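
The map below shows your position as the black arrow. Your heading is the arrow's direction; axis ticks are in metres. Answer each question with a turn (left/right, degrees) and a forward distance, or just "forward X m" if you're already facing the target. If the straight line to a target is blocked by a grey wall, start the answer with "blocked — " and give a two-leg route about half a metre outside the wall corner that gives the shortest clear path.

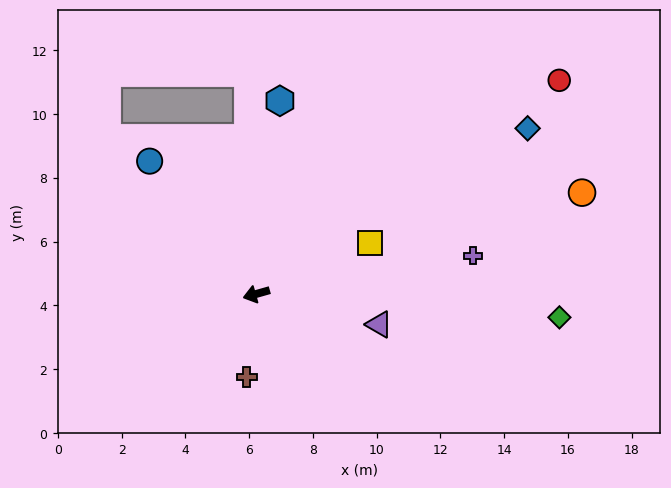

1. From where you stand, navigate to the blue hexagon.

turn right 113°, forward 6.1 m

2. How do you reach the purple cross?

turn left 174°, forward 6.9 m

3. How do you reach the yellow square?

turn right 172°, forward 3.9 m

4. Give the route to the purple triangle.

turn left 150°, forward 4.0 m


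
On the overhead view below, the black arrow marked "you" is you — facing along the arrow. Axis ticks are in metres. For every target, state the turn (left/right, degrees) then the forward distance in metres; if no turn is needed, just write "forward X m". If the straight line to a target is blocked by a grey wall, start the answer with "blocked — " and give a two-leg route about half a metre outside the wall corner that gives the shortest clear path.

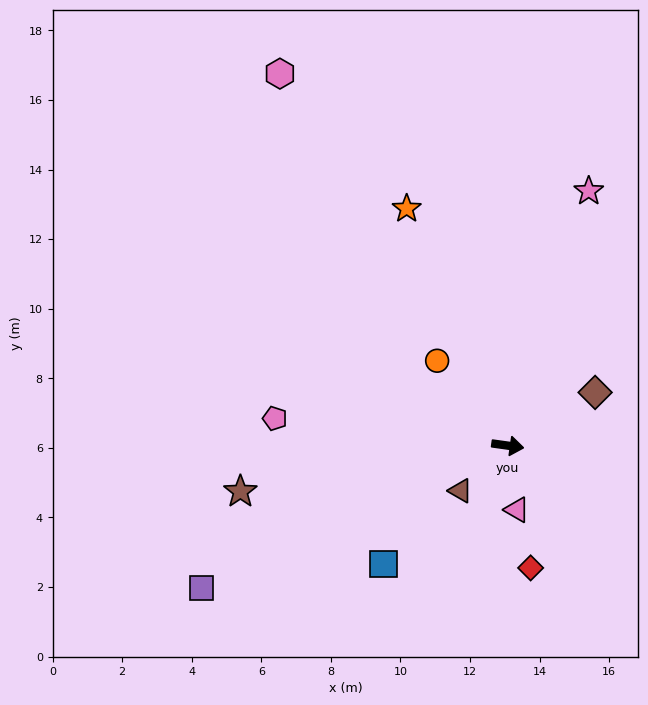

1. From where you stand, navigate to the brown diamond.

turn left 39°, forward 2.9 m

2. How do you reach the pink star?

turn left 80°, forward 7.7 m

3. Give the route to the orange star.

turn left 121°, forward 7.4 m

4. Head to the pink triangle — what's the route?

turn right 74°, forward 1.9 m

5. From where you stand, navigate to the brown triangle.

turn right 128°, forward 1.9 m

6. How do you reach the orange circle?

turn left 138°, forward 3.2 m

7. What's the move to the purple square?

turn right 147°, forward 9.7 m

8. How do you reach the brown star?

turn right 162°, forward 7.8 m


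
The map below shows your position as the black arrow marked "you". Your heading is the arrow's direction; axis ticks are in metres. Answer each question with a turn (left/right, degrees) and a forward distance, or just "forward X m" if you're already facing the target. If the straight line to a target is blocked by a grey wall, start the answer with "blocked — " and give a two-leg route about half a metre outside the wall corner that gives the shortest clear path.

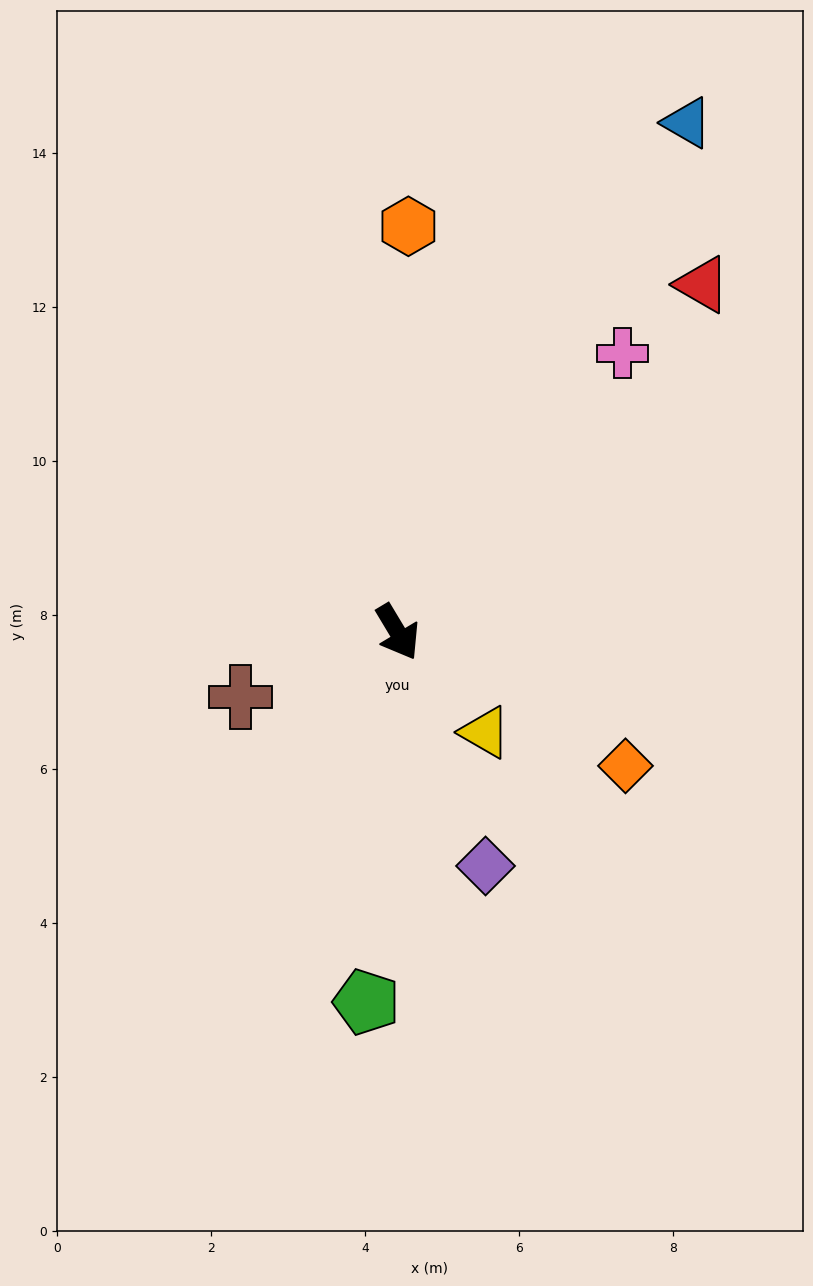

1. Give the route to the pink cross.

turn left 110°, forward 4.7 m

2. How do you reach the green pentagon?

turn right 36°, forward 4.8 m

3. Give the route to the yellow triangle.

turn left 10°, forward 1.7 m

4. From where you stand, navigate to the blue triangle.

turn left 119°, forward 7.6 m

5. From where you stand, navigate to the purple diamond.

turn right 10°, forward 3.2 m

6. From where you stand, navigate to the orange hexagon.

turn left 148°, forward 5.3 m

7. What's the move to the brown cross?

turn right 99°, forward 2.2 m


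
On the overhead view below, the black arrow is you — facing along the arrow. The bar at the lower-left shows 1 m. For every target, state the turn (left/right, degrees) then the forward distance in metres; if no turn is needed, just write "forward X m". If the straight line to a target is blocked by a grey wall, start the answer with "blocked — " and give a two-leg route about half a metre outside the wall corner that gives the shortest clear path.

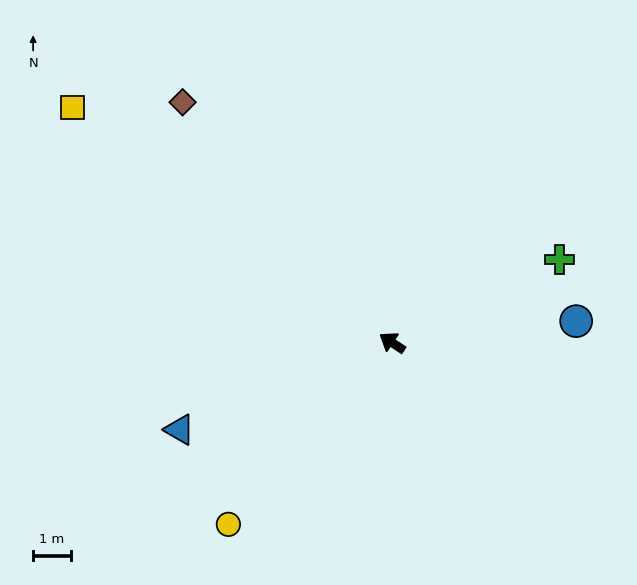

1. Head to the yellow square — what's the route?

turn right 3°, forward 10.5 m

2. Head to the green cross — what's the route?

turn right 120°, forward 4.9 m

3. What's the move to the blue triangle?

turn left 56°, forward 6.1 m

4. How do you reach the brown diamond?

turn right 15°, forward 8.4 m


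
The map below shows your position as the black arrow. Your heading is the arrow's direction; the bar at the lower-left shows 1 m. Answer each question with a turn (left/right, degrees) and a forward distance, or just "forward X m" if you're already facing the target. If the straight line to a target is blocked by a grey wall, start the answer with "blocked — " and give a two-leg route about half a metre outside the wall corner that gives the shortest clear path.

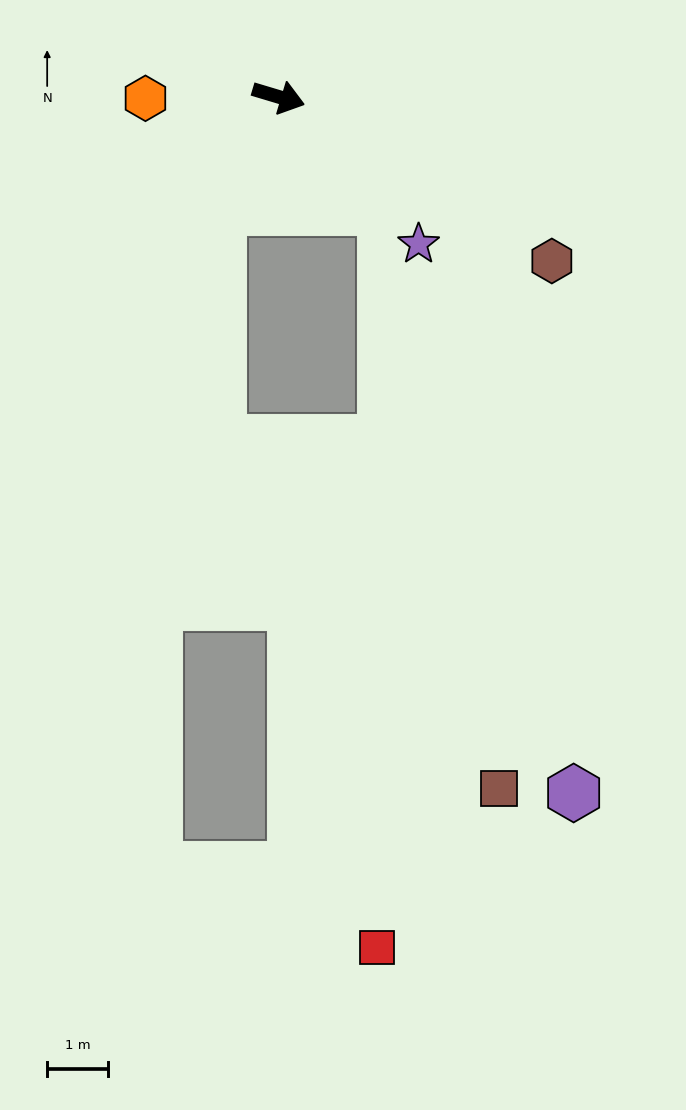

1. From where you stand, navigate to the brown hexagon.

turn right 14°, forward 5.2 m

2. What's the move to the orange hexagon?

turn right 163°, forward 2.2 m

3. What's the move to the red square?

blocked — turn right 30°, forward 2.5 m, then turn right 44°, forward 12.1 m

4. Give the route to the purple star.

turn right 30°, forward 3.3 m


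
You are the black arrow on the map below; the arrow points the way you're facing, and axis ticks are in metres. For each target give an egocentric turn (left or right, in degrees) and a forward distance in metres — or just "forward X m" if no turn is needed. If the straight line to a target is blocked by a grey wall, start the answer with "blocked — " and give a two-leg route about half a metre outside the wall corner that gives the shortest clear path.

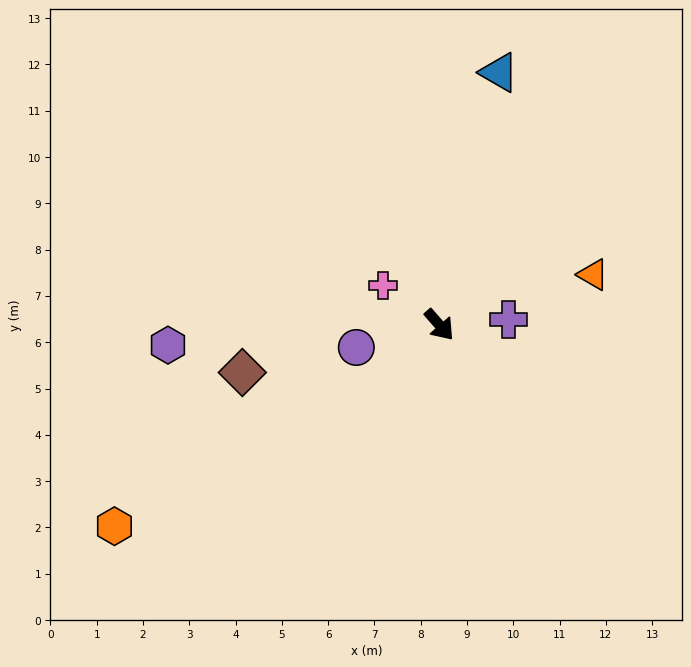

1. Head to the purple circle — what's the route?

turn right 116°, forward 1.9 m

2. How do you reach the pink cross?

turn right 166°, forward 1.5 m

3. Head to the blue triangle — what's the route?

turn left 126°, forward 5.6 m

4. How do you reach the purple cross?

turn left 53°, forward 1.5 m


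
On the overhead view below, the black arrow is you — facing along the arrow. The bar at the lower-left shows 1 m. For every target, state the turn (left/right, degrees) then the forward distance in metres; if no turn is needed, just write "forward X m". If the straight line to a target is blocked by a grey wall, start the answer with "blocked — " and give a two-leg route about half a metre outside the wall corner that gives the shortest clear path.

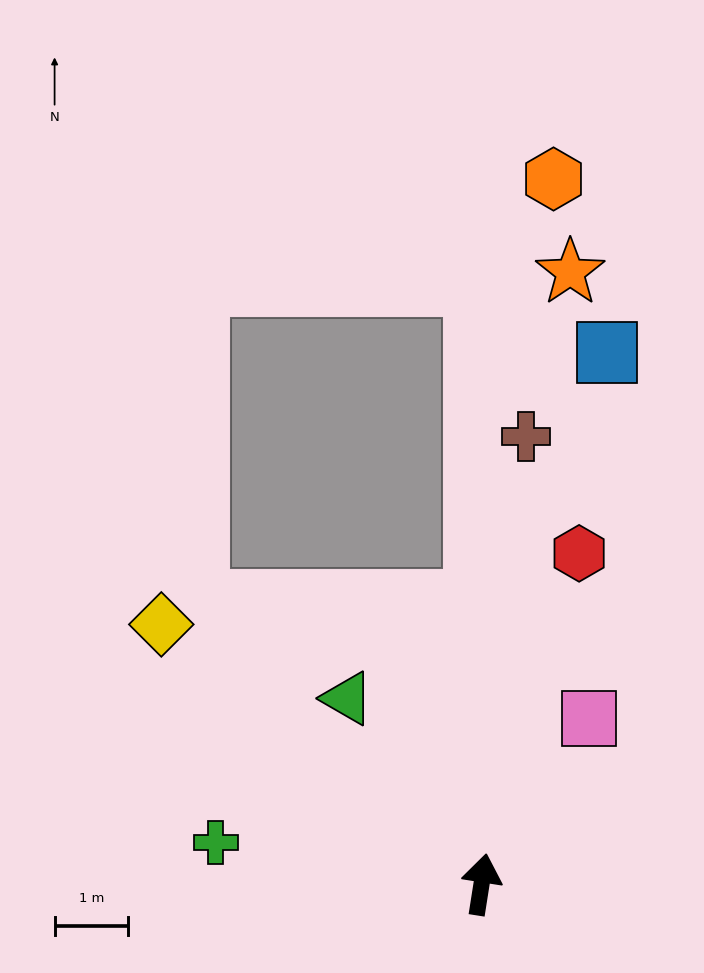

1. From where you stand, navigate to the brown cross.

turn left 3°, forward 6.1 m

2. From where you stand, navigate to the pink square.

turn right 24°, forward 2.7 m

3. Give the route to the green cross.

turn left 90°, forward 3.7 m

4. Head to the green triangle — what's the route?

turn left 45°, forward 3.1 m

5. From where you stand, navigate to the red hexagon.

turn right 8°, forward 4.7 m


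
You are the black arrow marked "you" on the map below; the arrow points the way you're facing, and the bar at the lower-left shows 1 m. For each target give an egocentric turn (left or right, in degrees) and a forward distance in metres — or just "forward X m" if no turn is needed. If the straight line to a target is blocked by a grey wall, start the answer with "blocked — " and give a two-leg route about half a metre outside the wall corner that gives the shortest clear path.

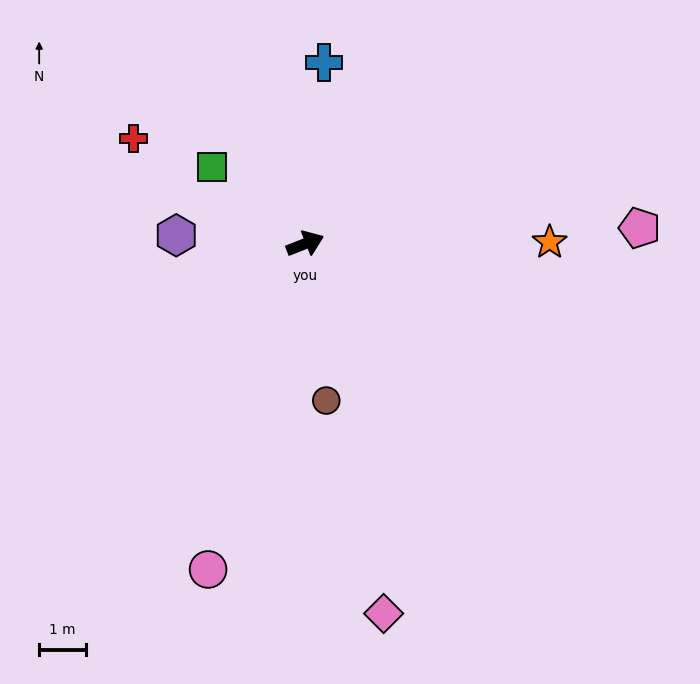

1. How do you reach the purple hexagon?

turn left 155°, forward 2.8 m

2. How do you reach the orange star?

turn right 21°, forward 5.2 m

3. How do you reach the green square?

turn left 119°, forward 2.6 m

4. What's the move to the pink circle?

turn right 128°, forward 7.2 m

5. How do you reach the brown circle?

turn right 104°, forward 3.4 m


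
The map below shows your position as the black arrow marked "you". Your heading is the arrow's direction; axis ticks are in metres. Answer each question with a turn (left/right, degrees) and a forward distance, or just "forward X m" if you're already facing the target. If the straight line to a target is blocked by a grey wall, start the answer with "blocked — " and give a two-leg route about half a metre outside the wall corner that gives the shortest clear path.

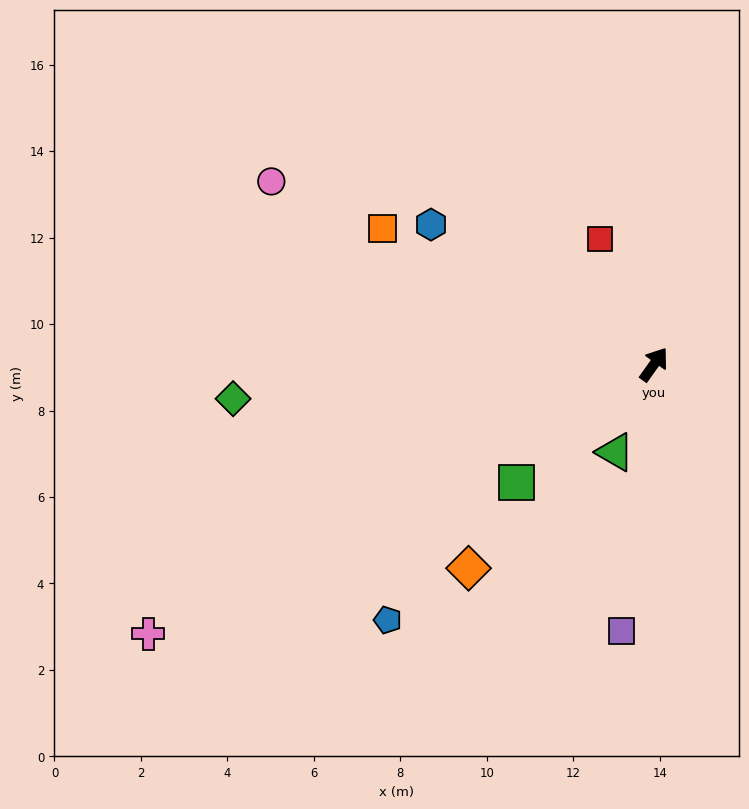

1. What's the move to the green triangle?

turn right 168°, forward 2.2 m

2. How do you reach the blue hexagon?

turn left 93°, forward 6.1 m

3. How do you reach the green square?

turn left 166°, forward 4.2 m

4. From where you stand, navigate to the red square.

turn left 59°, forward 3.2 m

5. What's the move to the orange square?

turn left 99°, forward 7.0 m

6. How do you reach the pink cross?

turn left 154°, forward 13.3 m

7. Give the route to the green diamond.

turn left 130°, forward 9.8 m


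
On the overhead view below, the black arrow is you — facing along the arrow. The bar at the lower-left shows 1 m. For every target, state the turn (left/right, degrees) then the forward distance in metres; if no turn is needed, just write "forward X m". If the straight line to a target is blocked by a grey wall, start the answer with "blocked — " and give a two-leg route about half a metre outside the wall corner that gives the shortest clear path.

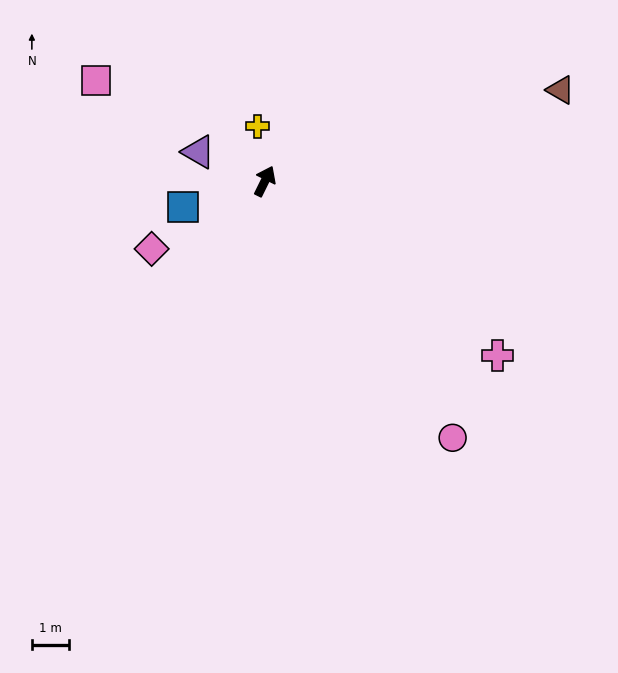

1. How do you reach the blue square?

turn left 134°, forward 2.3 m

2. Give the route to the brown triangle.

turn right 47°, forward 8.3 m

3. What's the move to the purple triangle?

turn left 93°, forward 1.9 m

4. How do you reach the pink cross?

turn right 101°, forward 7.8 m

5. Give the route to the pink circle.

turn right 118°, forward 8.5 m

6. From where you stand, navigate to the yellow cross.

turn left 34°, forward 1.5 m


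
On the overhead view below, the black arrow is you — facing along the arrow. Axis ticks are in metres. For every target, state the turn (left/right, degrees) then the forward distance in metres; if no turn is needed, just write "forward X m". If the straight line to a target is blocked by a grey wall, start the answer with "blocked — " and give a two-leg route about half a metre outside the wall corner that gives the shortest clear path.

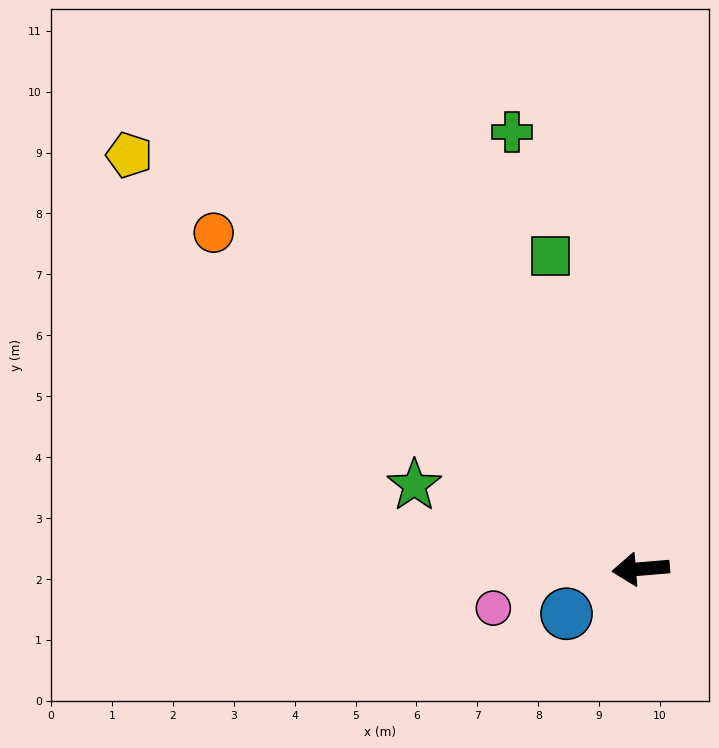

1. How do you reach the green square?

turn right 79°, forward 5.3 m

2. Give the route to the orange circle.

turn right 43°, forward 8.9 m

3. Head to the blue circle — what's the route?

turn left 26°, forward 1.4 m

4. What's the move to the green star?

turn right 25°, forward 4.0 m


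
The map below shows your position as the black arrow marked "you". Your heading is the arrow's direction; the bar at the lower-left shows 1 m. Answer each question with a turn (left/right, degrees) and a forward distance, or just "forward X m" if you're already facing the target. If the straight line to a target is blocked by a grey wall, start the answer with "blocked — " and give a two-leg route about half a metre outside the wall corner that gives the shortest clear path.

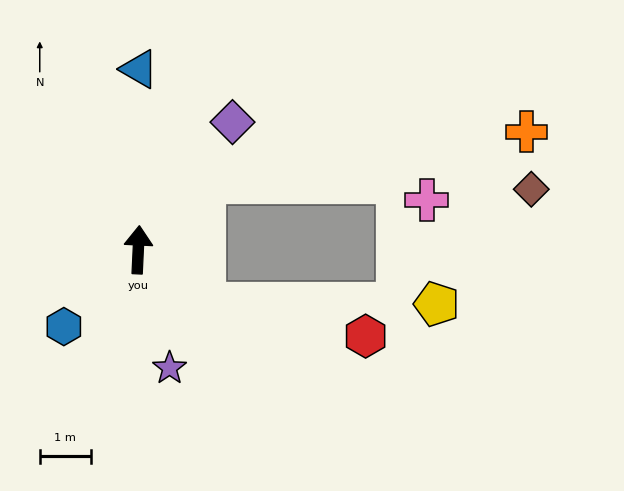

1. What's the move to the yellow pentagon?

blocked — turn right 127°, forward 1.7 m, then turn left 40°, forward 4.6 m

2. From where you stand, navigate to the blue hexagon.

turn left 139°, forward 2.1 m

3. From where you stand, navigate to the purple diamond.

turn right 34°, forward 3.1 m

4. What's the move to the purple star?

turn right 162°, forward 2.4 m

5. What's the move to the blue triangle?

turn left 2°, forward 3.5 m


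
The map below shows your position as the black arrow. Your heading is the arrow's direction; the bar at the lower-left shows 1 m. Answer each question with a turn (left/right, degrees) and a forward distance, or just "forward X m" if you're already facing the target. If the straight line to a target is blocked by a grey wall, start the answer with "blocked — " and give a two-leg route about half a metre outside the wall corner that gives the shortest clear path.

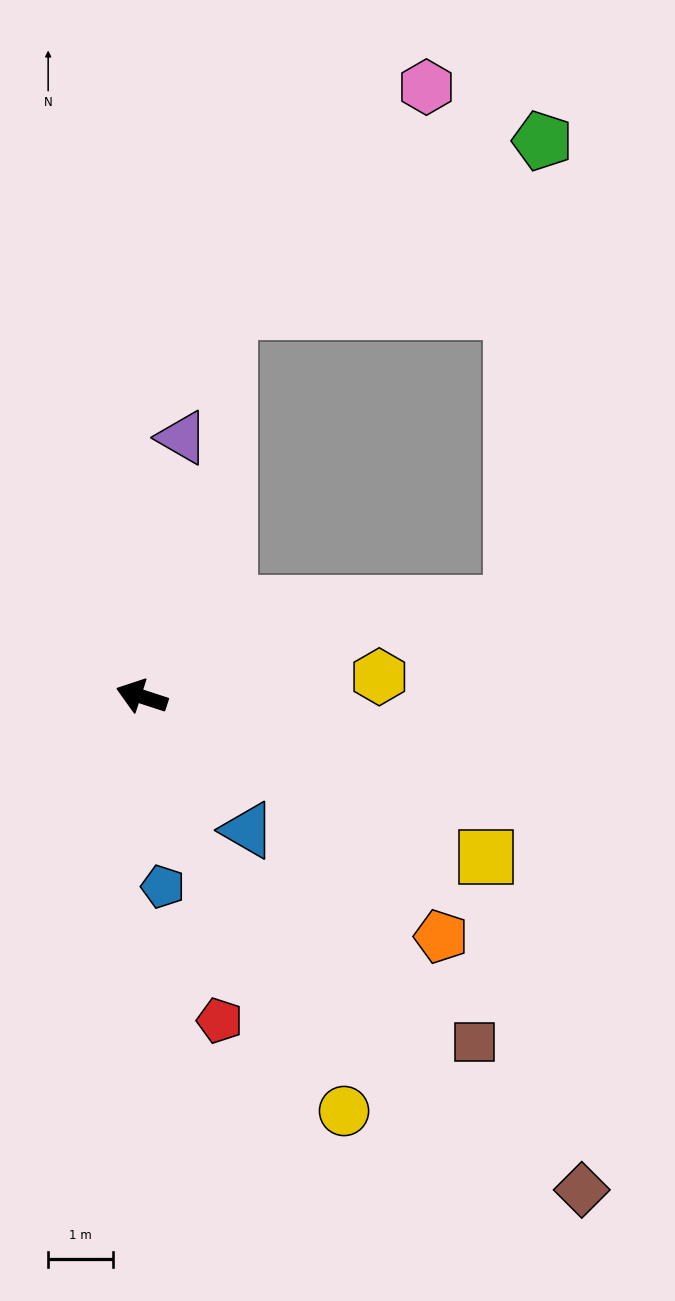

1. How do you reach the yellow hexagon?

turn right 157°, forward 3.7 m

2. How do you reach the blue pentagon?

turn left 114°, forward 3.0 m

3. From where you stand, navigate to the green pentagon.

blocked — turn right 148°, forward 5.9 m, then turn left 72°, forward 7.2 m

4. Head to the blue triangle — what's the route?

turn left 146°, forward 2.6 m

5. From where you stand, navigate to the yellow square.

turn left 173°, forward 5.9 m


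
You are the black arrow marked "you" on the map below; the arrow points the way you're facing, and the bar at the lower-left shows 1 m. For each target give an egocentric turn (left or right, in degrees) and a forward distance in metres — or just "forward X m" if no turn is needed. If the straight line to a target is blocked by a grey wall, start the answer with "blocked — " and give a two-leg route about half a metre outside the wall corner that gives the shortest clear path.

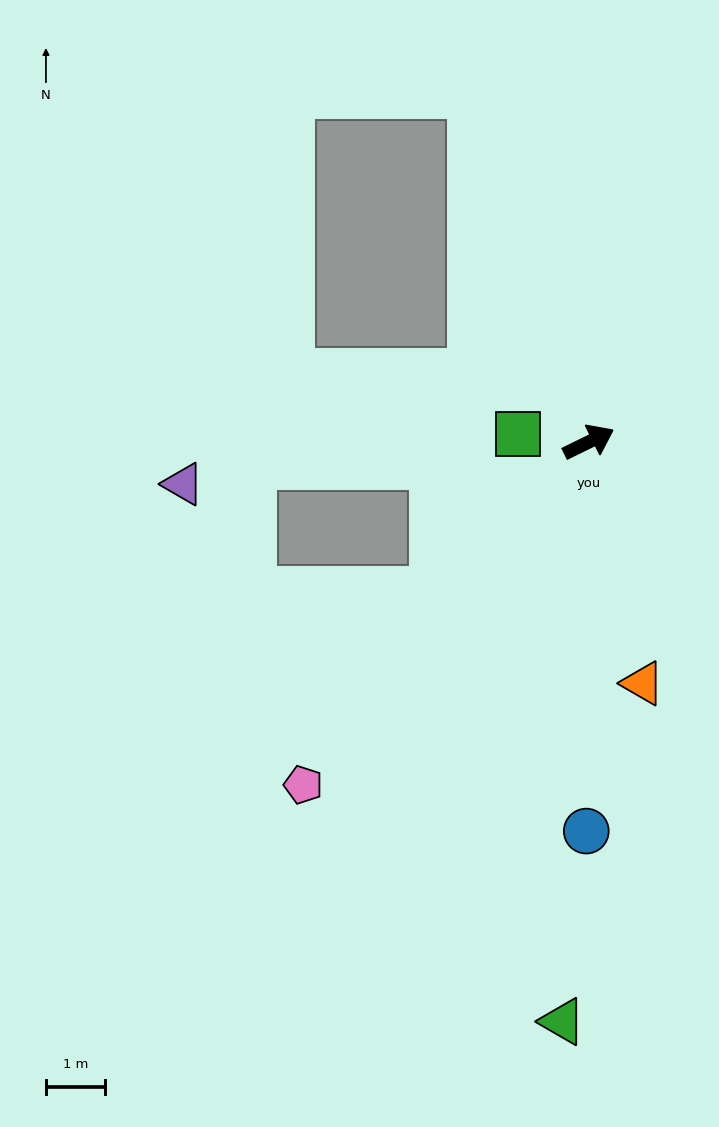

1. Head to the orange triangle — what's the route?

turn right 104°, forward 4.2 m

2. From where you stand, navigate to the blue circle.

turn right 117°, forward 6.6 m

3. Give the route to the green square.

turn left 147°, forward 1.2 m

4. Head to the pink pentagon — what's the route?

turn right 156°, forward 7.6 m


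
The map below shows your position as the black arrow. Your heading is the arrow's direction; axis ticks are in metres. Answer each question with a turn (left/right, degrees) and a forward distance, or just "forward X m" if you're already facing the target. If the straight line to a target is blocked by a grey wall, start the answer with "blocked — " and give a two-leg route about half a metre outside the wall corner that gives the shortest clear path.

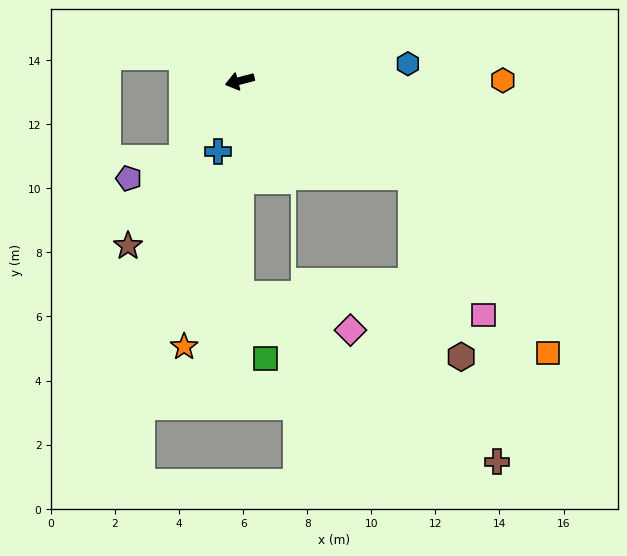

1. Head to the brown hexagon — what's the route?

blocked — turn left 136°, forward 6.1 m, then turn right 45°, forward 5.8 m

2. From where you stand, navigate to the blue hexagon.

turn left 171°, forward 5.3 m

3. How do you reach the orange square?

blocked — turn left 136°, forward 6.1 m, then turn right 23°, forward 7.0 m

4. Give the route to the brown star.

turn left 41°, forward 6.2 m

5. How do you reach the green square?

blocked — turn left 76°, forward 6.7 m, then turn left 21°, forward 2.1 m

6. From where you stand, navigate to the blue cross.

turn left 58°, forward 2.3 m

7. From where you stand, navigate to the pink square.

blocked — turn left 136°, forward 6.1 m, then turn right 33°, forward 4.9 m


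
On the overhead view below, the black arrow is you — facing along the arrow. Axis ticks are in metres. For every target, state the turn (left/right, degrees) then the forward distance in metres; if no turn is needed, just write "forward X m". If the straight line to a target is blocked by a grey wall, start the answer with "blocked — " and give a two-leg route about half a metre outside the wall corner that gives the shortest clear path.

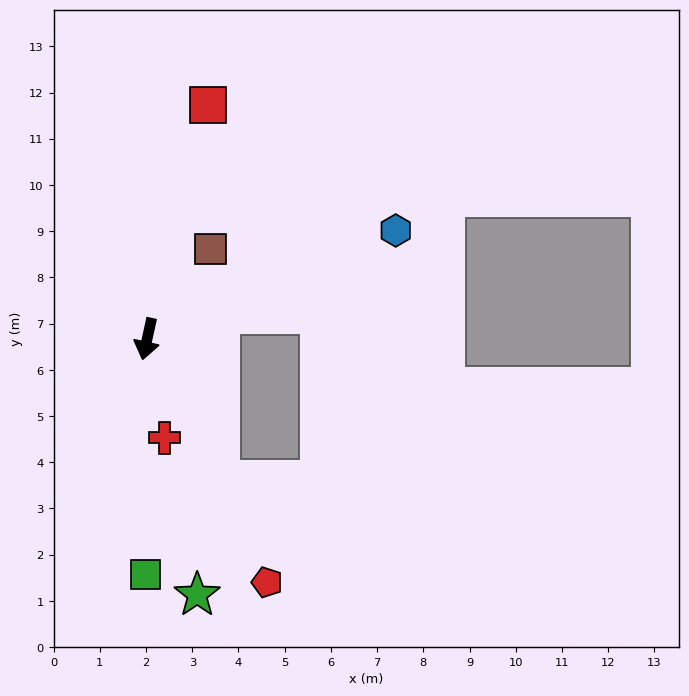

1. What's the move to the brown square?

turn left 157°, forward 2.4 m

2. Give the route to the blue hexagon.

turn left 126°, forward 5.9 m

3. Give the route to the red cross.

turn left 22°, forward 2.2 m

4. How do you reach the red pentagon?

turn left 39°, forward 5.9 m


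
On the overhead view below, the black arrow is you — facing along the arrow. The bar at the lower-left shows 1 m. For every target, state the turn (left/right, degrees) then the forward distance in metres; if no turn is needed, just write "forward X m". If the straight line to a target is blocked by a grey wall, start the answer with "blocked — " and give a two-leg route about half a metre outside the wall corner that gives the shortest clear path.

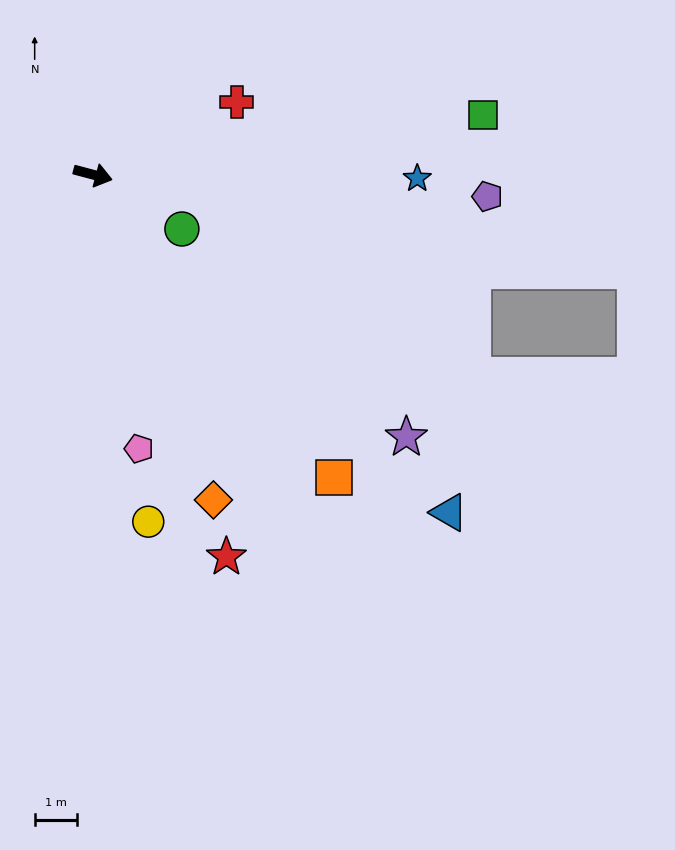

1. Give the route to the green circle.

turn right 17°, forward 2.4 m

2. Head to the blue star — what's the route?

turn left 14°, forward 7.6 m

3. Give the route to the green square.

turn left 24°, forward 9.2 m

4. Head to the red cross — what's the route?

turn left 42°, forward 3.8 m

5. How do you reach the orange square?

turn right 37°, forward 9.1 m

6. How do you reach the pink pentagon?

turn right 66°, forward 6.5 m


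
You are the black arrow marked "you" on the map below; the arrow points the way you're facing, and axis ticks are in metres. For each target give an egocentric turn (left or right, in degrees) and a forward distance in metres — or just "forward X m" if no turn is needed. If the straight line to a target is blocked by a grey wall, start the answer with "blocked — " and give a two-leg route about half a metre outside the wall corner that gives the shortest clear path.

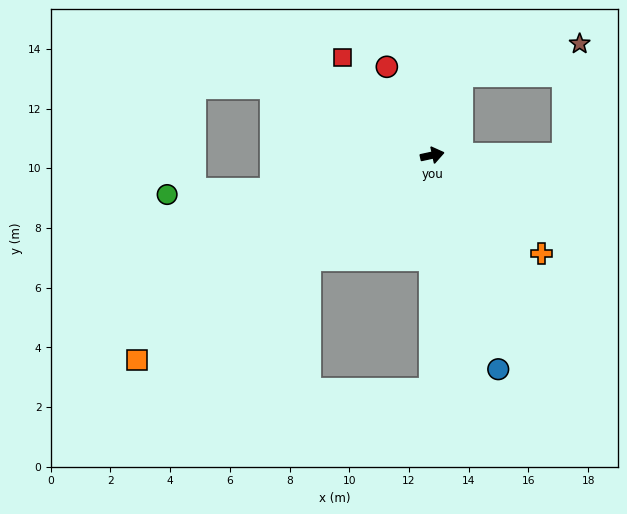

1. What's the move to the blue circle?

turn right 85°, forward 7.5 m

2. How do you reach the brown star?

blocked — turn left 59°, forward 2.9 m, then turn right 57°, forward 4.1 m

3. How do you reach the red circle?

turn left 105°, forward 3.3 m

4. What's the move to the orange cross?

turn right 54°, forward 4.9 m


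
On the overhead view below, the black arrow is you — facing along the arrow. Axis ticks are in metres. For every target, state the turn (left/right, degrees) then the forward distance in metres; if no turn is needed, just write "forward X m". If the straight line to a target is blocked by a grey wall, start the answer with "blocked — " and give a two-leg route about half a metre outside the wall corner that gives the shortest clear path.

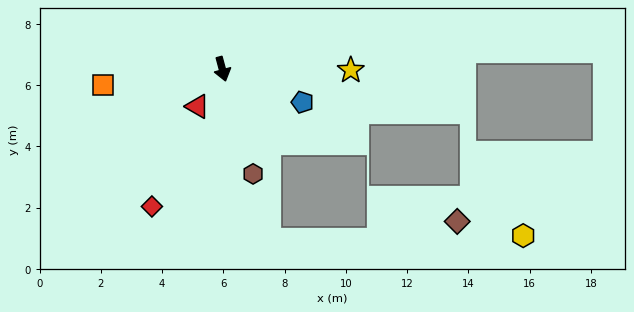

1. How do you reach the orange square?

turn right 97°, forward 3.9 m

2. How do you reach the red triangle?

turn right 49°, forward 1.5 m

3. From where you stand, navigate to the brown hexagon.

forward 3.6 m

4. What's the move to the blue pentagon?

turn left 52°, forward 2.8 m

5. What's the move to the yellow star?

turn left 74°, forward 4.2 m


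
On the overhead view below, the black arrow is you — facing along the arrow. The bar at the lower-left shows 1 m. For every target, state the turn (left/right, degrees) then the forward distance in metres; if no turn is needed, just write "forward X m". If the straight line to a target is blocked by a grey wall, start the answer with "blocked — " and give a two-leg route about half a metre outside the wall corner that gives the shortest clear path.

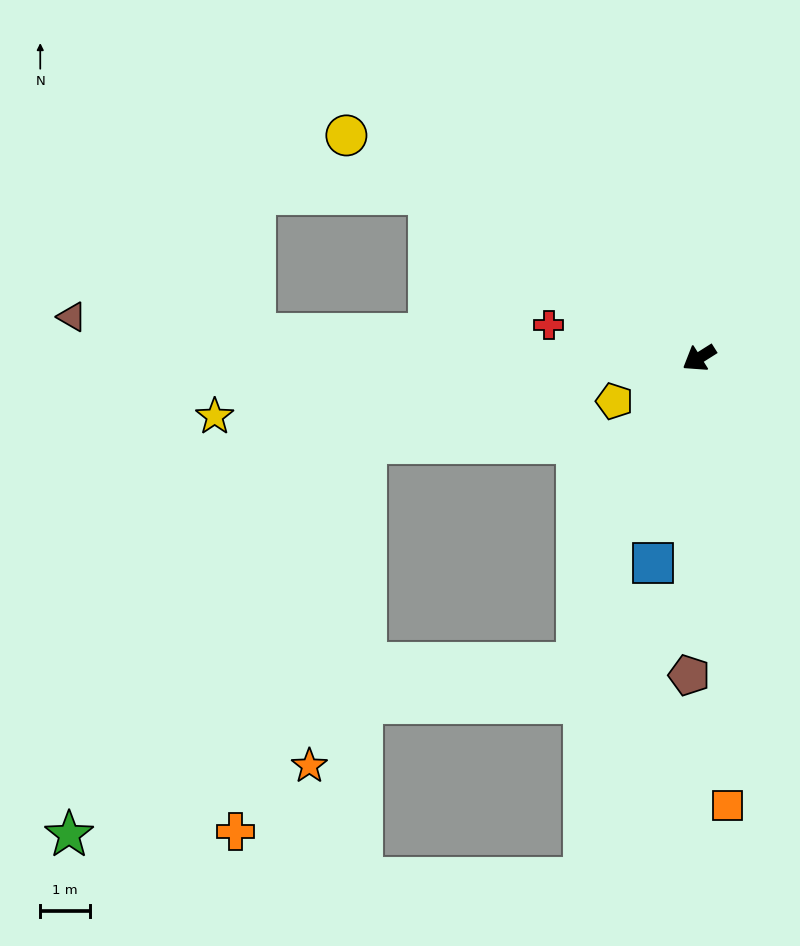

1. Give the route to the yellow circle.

turn right 65°, forward 8.4 m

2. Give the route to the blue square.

turn left 45°, forward 4.2 m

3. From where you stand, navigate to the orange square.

turn left 61°, forward 9.1 m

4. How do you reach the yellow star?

turn right 25°, forward 9.9 m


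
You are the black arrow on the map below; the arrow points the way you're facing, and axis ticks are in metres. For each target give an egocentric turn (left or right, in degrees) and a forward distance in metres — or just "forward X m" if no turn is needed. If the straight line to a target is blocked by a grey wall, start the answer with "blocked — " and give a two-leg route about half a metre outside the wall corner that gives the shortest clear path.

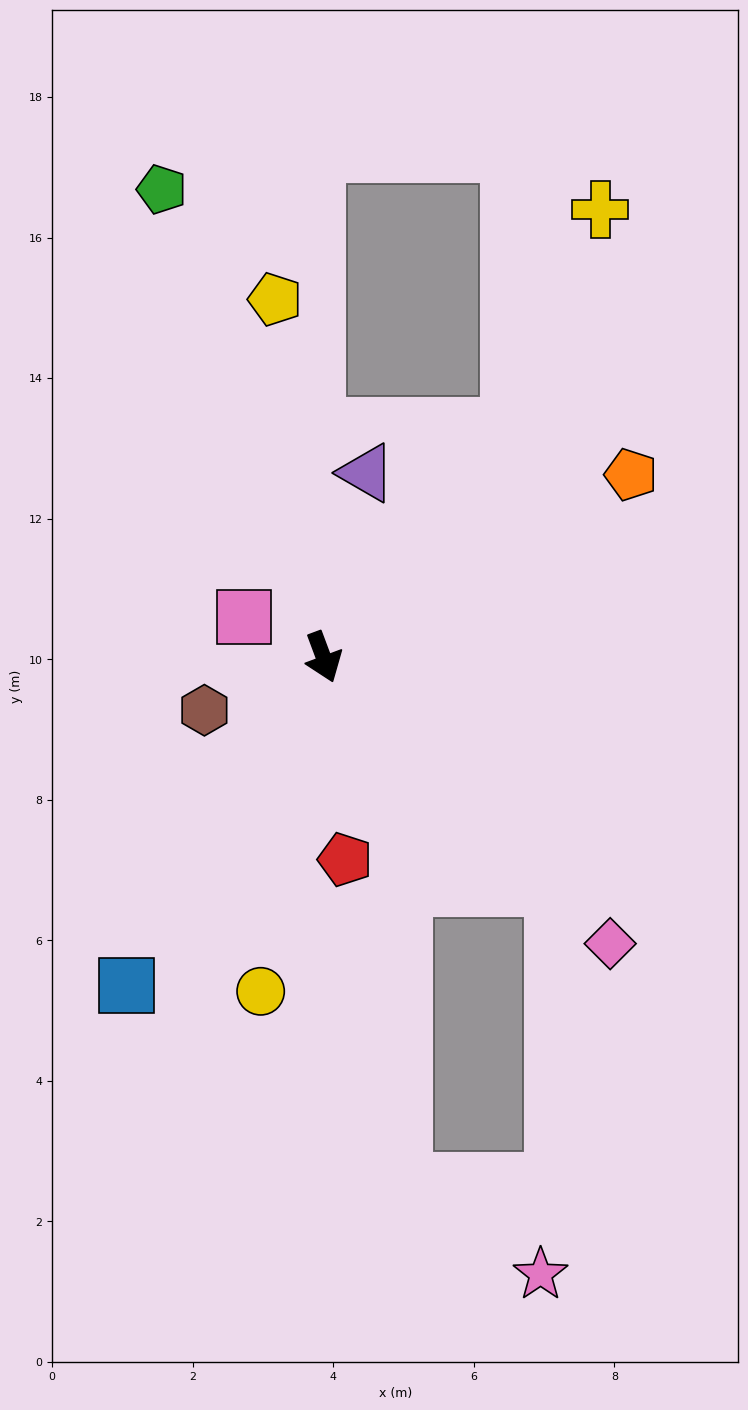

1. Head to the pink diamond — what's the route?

turn left 25°, forward 5.8 m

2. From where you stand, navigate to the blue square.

turn right 51°, forward 5.5 m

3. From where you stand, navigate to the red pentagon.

turn right 14°, forward 2.9 m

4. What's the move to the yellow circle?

turn right 31°, forward 4.8 m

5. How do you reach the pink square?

turn right 138°, forward 1.3 m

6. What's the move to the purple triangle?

turn left 146°, forward 2.7 m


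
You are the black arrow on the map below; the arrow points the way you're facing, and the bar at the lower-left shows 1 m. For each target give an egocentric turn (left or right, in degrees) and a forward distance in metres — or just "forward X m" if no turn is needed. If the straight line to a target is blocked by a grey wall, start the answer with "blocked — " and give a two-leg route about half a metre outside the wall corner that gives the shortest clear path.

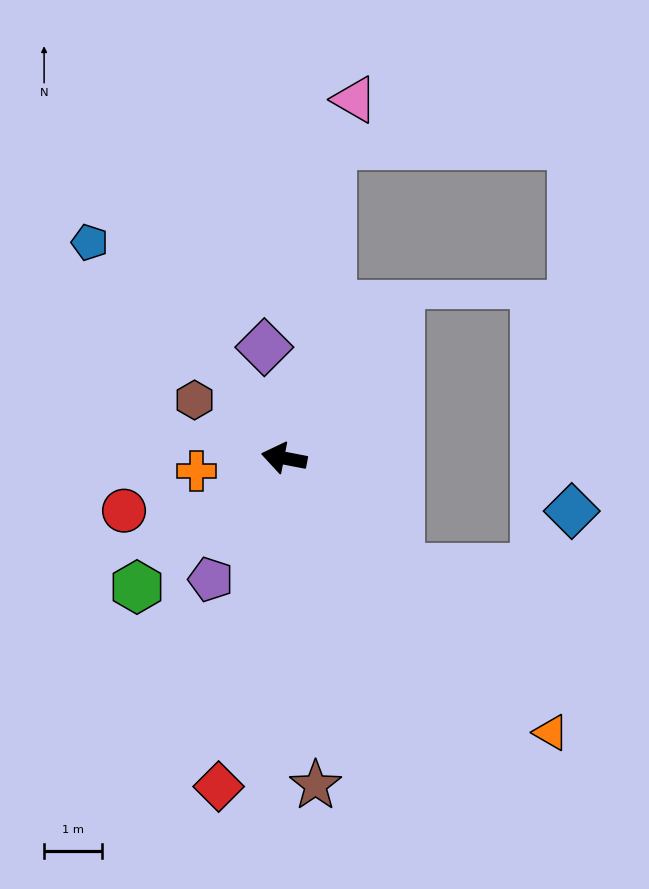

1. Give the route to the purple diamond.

turn right 69°, forward 1.9 m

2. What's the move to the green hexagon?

turn left 52°, forward 3.4 m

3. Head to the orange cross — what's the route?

turn left 19°, forward 1.5 m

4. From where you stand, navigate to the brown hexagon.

turn right 22°, forward 1.8 m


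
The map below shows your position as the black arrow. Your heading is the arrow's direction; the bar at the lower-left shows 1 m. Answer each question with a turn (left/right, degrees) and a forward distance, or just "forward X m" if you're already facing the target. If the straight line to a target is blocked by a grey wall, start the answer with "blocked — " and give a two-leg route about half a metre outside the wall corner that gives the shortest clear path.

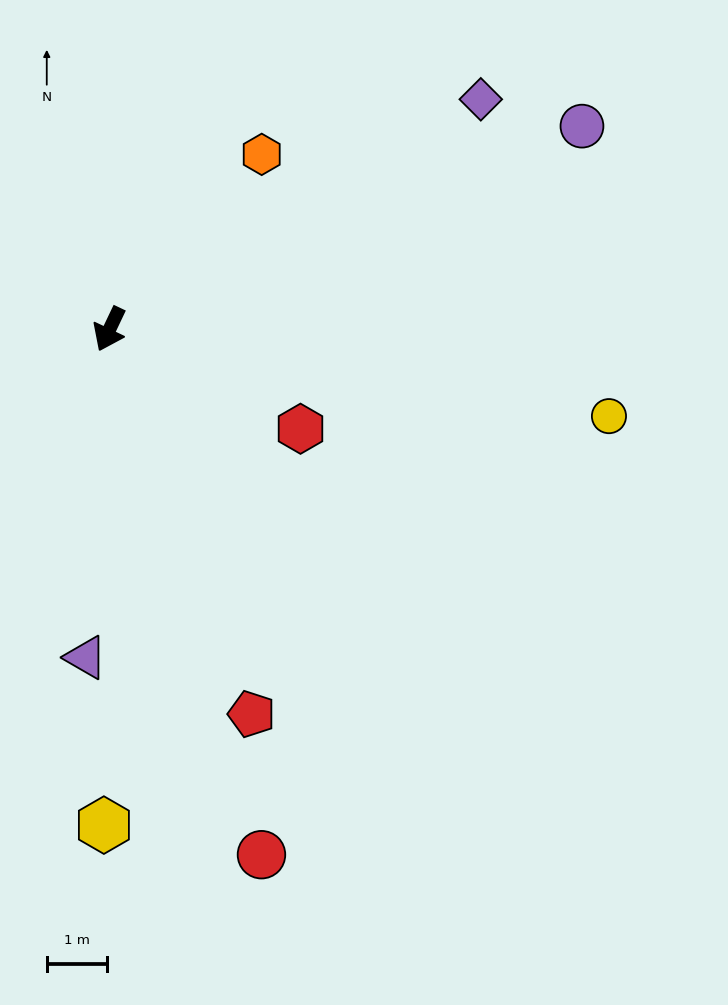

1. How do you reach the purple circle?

turn left 139°, forward 8.6 m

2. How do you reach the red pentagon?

turn left 46°, forward 6.8 m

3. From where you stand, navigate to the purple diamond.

turn left 147°, forward 7.3 m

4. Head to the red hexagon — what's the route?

turn left 88°, forward 3.6 m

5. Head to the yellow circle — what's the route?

turn left 106°, forward 8.5 m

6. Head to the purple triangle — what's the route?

turn left 21°, forward 5.5 m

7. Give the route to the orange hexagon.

turn left 164°, forward 3.9 m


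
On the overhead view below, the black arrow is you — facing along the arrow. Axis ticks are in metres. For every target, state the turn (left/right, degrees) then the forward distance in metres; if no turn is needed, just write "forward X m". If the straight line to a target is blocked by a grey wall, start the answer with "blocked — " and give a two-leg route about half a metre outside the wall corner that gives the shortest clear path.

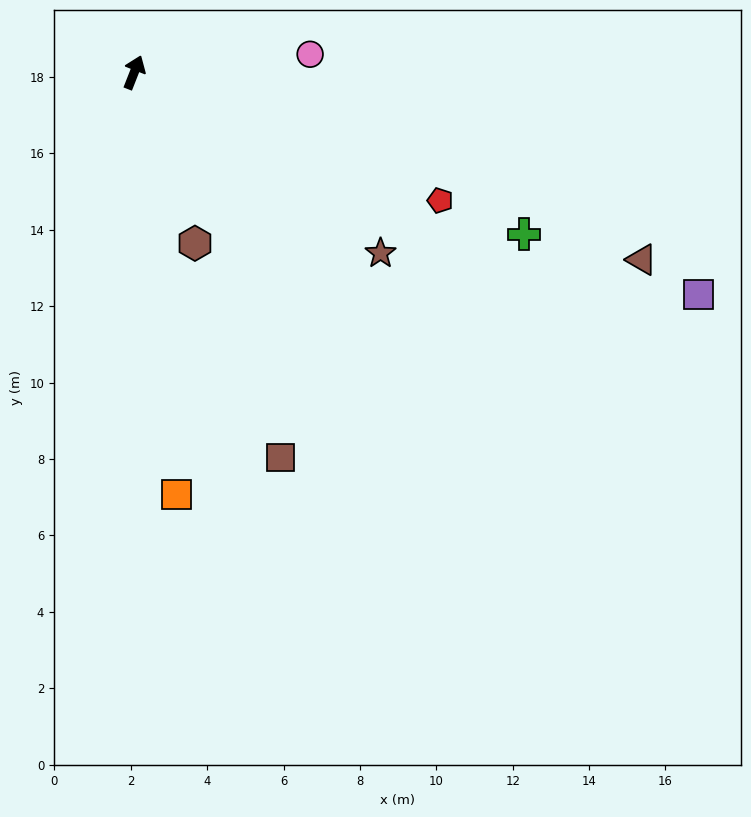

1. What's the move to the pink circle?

turn right 63°, forward 4.6 m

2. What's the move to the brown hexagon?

turn right 139°, forward 4.7 m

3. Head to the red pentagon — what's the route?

turn right 91°, forward 8.7 m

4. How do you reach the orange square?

turn right 153°, forward 11.1 m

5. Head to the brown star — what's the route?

turn right 105°, forward 8.0 m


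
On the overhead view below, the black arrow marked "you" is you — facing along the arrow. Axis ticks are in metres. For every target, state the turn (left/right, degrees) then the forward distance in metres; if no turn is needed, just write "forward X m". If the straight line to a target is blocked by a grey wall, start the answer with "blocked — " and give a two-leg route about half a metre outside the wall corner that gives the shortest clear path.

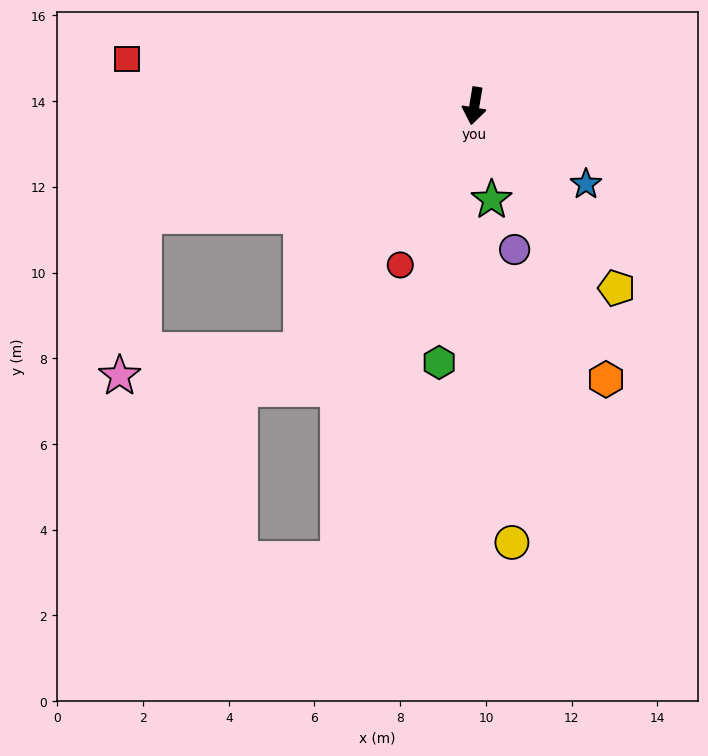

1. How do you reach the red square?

turn right 88°, forward 8.2 m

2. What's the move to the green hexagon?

forward 6.0 m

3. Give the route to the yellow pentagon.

turn left 47°, forward 5.4 m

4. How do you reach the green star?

turn left 20°, forward 2.2 m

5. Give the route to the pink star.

blocked — turn right 26°, forward 7.0 m, then turn right 47°, forward 4.3 m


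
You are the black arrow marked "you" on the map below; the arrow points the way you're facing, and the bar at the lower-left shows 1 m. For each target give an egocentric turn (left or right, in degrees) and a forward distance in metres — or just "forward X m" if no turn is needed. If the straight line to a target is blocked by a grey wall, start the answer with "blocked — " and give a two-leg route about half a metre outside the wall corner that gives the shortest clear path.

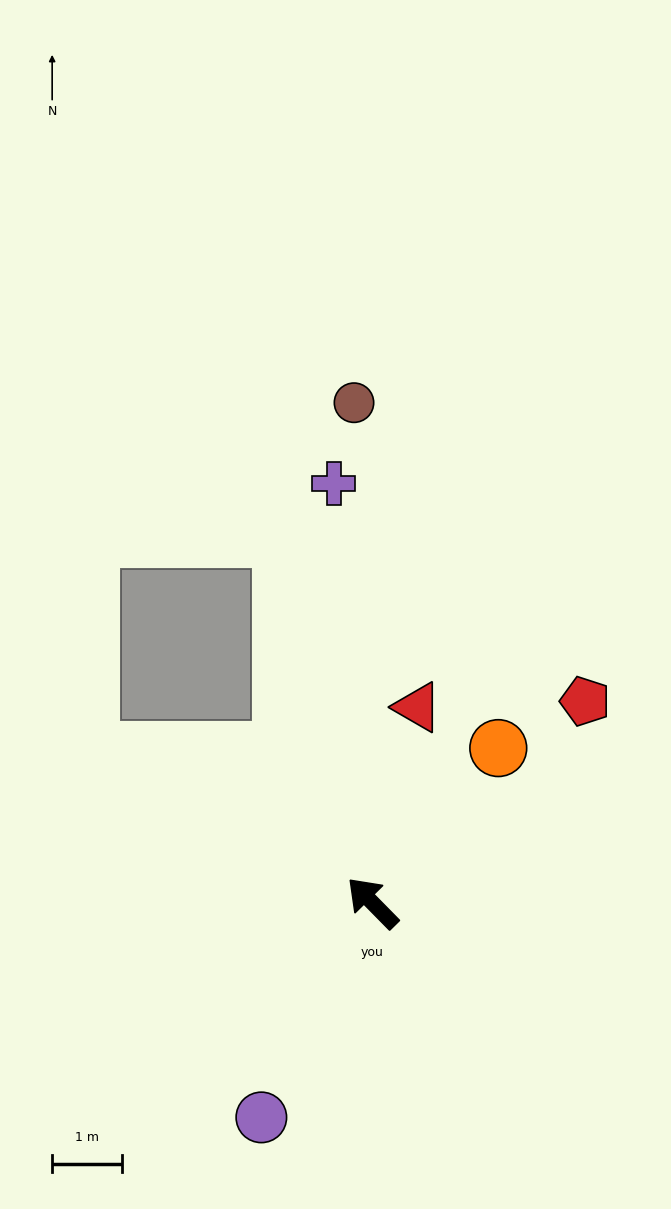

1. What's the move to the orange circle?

turn right 84°, forward 2.8 m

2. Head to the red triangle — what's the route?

turn right 58°, forward 2.9 m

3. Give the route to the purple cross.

turn right 39°, forward 6.0 m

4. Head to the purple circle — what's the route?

turn left 108°, forward 3.4 m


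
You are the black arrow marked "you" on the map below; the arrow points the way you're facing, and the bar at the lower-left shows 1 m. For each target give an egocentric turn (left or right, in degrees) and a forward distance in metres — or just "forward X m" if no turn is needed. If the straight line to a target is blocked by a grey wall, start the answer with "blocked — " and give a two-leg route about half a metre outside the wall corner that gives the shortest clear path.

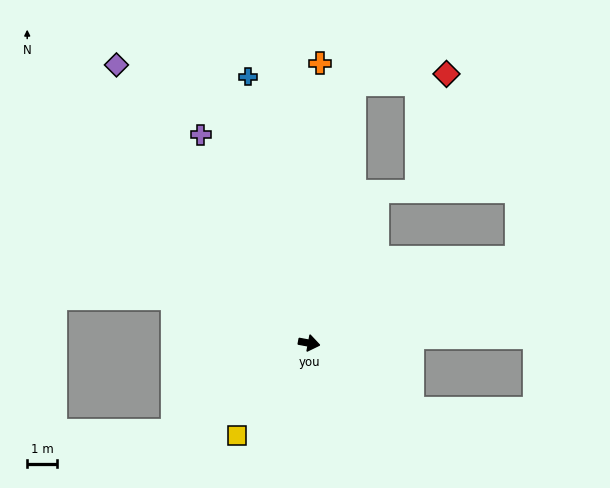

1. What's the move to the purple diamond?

turn left 135°, forward 11.4 m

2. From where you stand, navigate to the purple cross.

turn left 128°, forward 7.9 m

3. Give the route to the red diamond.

blocked — turn left 91°, forward 8.9 m, then turn right 75°, forward 3.1 m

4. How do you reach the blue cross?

turn left 113°, forward 9.2 m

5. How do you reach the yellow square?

turn right 118°, forward 3.9 m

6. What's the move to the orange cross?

turn left 98°, forward 9.4 m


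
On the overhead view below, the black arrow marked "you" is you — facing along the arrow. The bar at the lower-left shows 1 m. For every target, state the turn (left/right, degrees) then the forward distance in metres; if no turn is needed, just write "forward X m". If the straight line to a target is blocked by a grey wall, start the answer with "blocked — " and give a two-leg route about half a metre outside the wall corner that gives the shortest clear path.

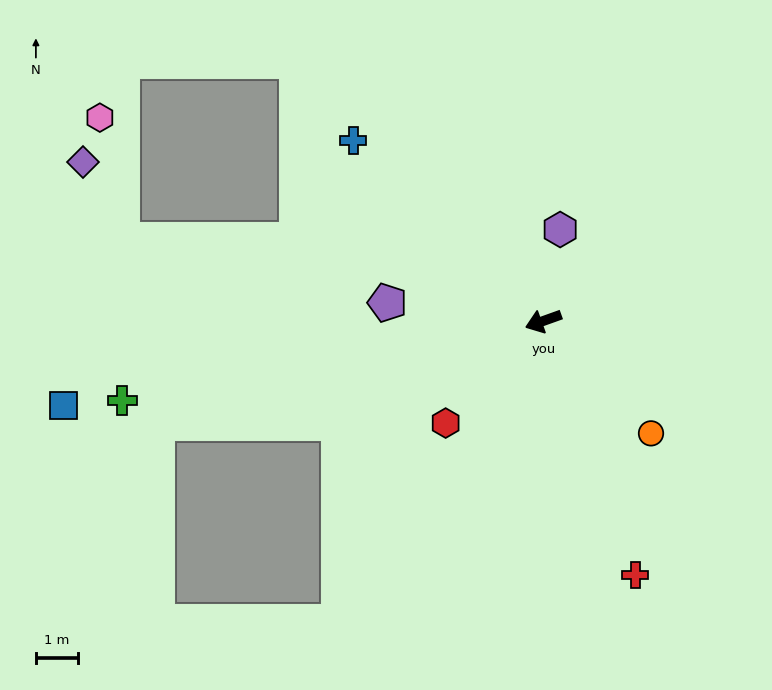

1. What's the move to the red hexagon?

turn left 27°, forward 3.3 m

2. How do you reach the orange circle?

turn left 114°, forward 3.7 m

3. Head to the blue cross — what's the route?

turn right 63°, forward 6.2 m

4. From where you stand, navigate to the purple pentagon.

turn right 26°, forward 3.7 m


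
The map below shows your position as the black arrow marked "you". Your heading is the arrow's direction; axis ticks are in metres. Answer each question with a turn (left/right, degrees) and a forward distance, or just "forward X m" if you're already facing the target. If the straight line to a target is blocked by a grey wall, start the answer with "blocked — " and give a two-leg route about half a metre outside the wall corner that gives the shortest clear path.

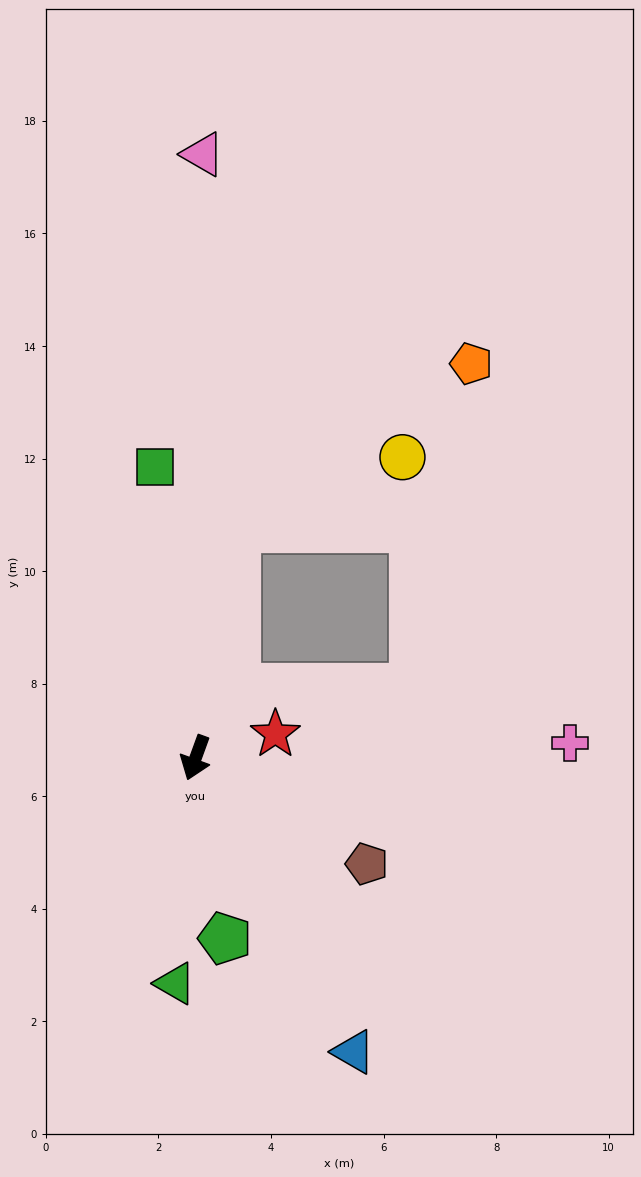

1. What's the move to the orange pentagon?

blocked — turn right 170°, forward 4.1 m, then turn right 45°, forward 5.1 m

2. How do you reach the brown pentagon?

turn left 78°, forward 3.6 m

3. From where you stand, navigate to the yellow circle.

blocked — turn right 170°, forward 4.1 m, then turn right 57°, forward 3.2 m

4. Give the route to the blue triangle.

turn left 48°, forward 5.9 m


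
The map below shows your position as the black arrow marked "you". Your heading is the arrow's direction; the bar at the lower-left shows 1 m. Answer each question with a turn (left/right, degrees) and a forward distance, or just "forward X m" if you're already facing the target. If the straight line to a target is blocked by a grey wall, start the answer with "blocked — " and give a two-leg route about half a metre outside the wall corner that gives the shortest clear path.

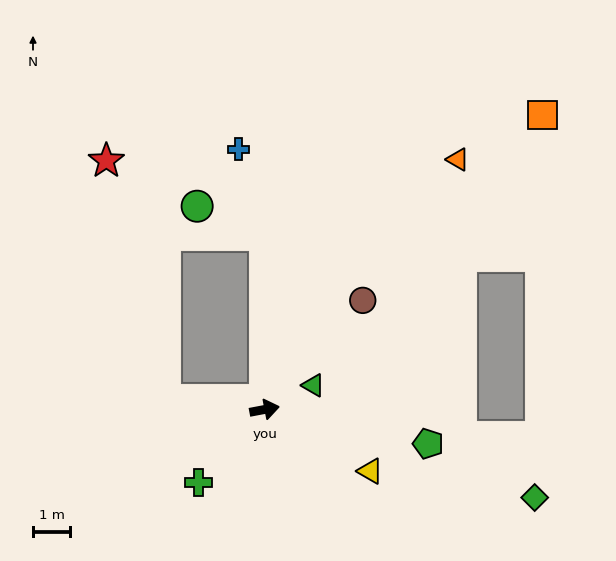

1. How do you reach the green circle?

blocked — turn left 79°, forward 4.7 m, then turn left 67°, forward 2.0 m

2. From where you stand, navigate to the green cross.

turn right 143°, forward 2.7 m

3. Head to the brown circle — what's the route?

turn left 37°, forward 4.0 m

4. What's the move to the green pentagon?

turn right 23°, forward 4.5 m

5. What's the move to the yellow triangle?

turn right 41°, forward 3.3 m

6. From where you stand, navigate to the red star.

blocked — turn left 163°, forward 2.7 m, then turn right 70°, forward 6.6 m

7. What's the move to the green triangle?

turn left 16°, forward 1.5 m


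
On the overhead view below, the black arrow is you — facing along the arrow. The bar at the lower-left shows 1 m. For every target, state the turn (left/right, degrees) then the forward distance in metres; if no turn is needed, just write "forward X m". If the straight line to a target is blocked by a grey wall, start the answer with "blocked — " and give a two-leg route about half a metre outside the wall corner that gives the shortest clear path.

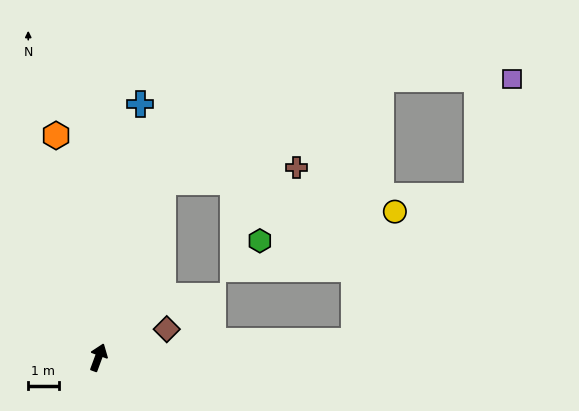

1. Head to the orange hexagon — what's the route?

turn left 31°, forward 7.4 m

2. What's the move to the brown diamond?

turn right 47°, forward 2.4 m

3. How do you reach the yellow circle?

blocked — turn right 66°, forward 8.4 m, then turn left 69°, forward 4.5 m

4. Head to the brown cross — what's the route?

blocked — forward 6.1 m, then turn right 64°, forward 4.4 m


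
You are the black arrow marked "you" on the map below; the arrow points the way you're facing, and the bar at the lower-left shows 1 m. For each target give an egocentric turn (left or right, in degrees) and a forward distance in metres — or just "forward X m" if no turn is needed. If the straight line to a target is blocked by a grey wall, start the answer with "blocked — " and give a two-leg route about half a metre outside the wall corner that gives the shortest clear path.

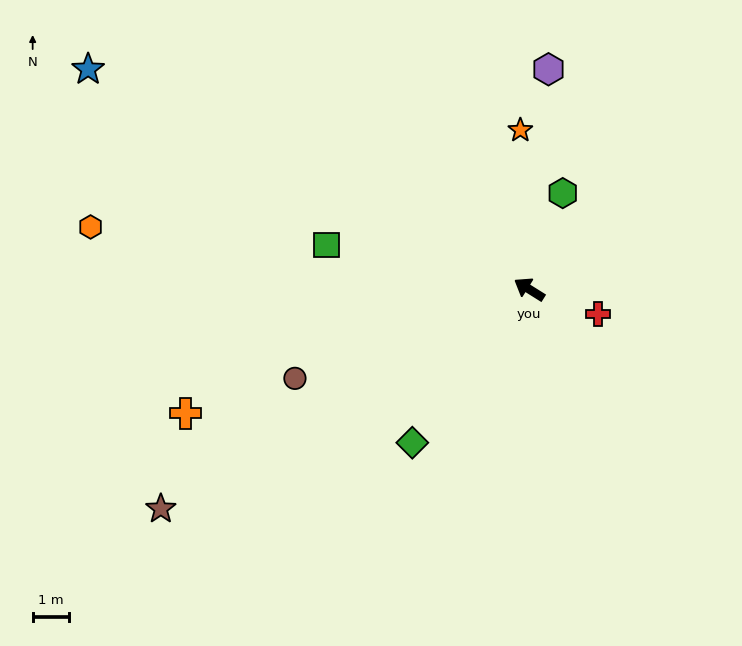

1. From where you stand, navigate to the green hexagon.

turn right 77°, forward 2.8 m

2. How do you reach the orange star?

turn right 55°, forward 4.3 m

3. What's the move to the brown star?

turn left 63°, forward 11.7 m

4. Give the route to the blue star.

turn left 6°, forward 13.4 m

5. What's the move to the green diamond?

turn left 85°, forward 5.3 m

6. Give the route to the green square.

turn left 20°, forward 5.7 m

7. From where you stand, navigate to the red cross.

turn right 168°, forward 2.0 m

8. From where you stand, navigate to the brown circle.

turn left 53°, forward 6.8 m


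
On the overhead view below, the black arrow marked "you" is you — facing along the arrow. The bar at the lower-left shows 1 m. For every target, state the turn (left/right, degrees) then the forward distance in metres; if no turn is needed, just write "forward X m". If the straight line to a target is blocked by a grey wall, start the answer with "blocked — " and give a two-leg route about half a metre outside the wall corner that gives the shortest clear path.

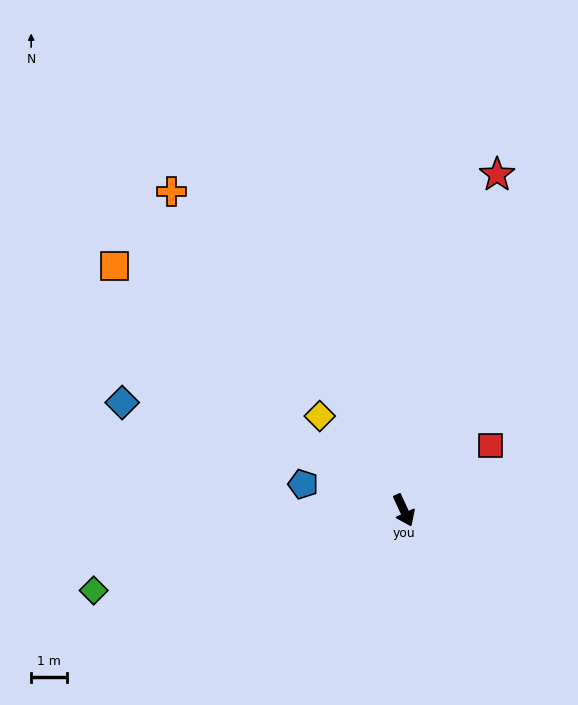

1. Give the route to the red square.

turn left 102°, forward 3.1 m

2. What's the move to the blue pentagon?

turn right 129°, forward 2.9 m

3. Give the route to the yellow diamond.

turn right 163°, forward 3.6 m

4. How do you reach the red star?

turn left 140°, forward 9.8 m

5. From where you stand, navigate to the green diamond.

turn right 100°, forward 9.0 m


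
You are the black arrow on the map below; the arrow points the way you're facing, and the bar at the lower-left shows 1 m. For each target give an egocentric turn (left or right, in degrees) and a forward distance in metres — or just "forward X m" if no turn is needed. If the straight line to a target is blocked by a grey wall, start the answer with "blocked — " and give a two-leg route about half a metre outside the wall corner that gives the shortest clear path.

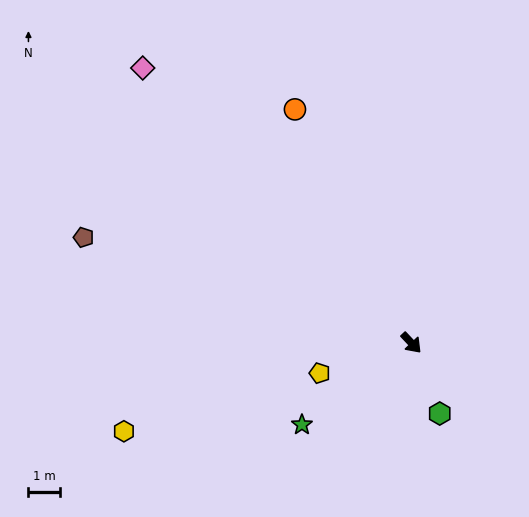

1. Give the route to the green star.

turn right 96°, forward 4.3 m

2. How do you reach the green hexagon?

turn right 21°, forward 2.4 m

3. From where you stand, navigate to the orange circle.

turn left 163°, forward 8.2 m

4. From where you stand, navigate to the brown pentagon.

turn right 151°, forward 10.9 m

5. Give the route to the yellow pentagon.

turn right 115°, forward 3.0 m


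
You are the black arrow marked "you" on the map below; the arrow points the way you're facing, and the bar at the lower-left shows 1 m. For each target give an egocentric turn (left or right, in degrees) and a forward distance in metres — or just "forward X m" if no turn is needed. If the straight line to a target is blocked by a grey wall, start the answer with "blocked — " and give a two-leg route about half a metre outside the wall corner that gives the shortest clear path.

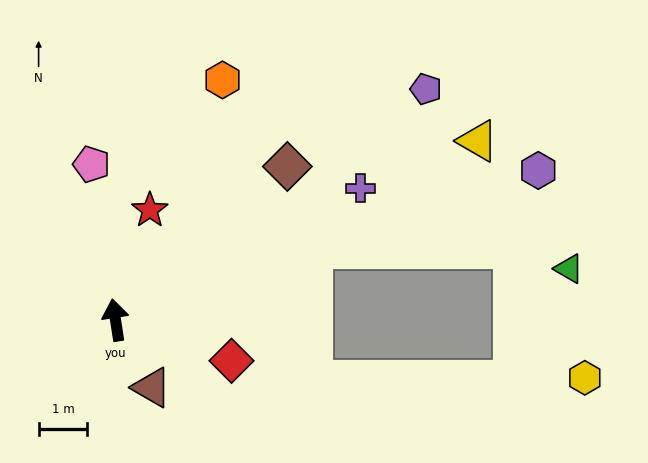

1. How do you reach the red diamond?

turn right 118°, forward 2.5 m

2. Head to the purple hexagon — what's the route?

turn right 79°, forward 9.2 m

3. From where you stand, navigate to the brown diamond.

turn right 57°, forward 4.7 m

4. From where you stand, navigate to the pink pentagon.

forward 3.2 m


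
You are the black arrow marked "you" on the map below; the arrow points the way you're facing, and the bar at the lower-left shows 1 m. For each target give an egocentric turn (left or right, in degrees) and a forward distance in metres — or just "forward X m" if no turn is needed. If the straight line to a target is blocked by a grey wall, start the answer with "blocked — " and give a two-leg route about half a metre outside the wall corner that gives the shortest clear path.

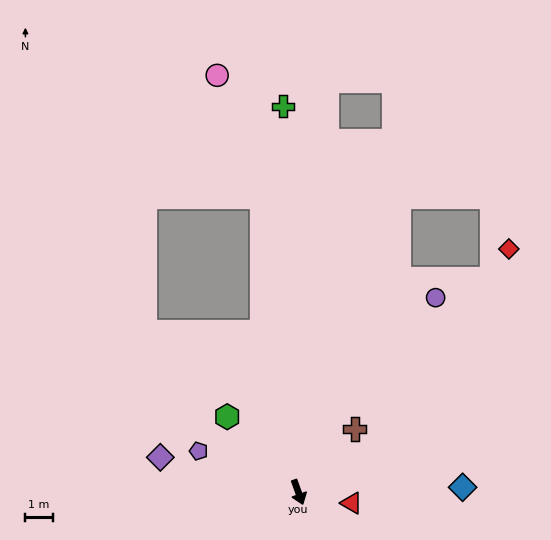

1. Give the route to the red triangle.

turn left 59°, forward 2.0 m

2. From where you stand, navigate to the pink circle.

blocked — turn left 167°, forward 10.8 m, then turn left 13°, forward 4.7 m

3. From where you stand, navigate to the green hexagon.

turn right 156°, forward 3.8 m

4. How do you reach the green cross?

turn left 162°, forward 14.1 m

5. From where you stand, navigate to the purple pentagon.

turn right 132°, forward 3.9 m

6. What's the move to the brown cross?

turn left 119°, forward 3.1 m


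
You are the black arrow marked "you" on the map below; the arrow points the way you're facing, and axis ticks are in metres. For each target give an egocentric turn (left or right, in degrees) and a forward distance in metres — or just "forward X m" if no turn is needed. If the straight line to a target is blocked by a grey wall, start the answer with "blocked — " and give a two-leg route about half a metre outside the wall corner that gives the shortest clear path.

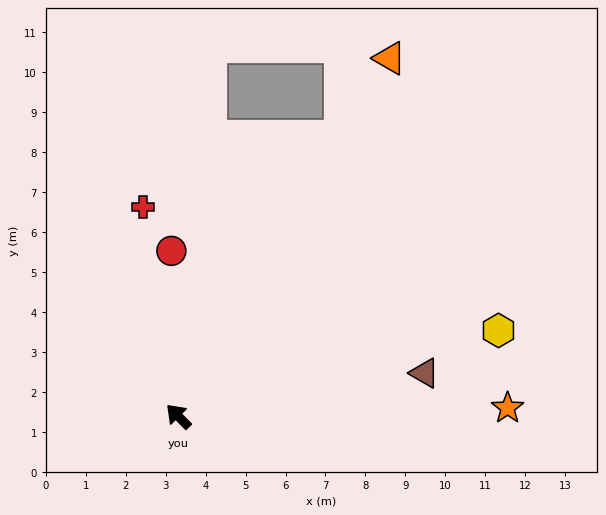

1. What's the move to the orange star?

turn right 133°, forward 8.2 m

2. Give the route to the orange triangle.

turn right 75°, forward 10.4 m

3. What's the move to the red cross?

turn right 35°, forward 5.3 m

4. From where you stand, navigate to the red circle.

turn right 42°, forward 4.1 m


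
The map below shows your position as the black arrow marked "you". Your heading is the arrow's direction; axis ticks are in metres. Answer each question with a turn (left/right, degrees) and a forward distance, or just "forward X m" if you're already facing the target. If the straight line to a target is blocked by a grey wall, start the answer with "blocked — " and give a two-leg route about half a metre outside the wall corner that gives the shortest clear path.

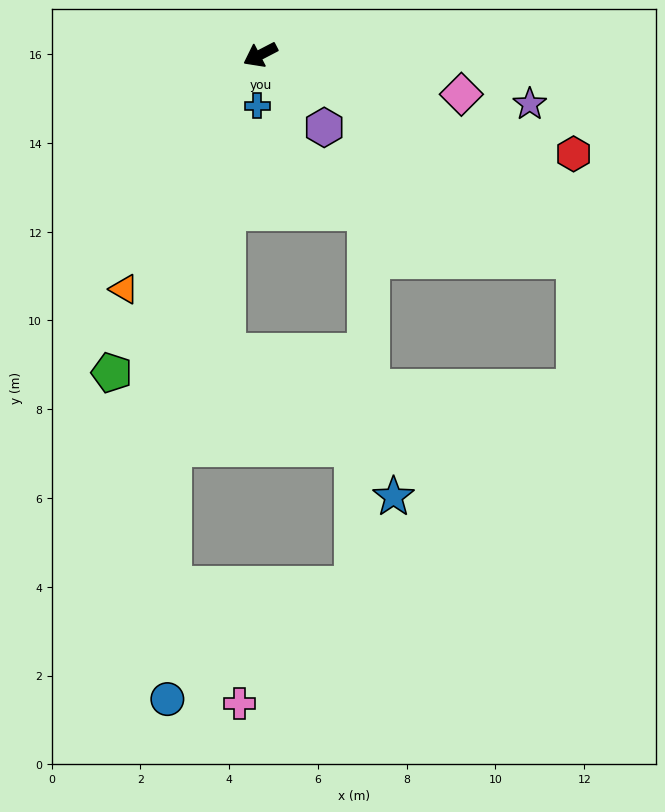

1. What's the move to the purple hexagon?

turn left 104°, forward 2.2 m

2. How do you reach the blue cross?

turn left 59°, forward 1.2 m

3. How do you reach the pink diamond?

turn left 141°, forward 4.6 m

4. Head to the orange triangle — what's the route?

turn left 32°, forward 6.1 m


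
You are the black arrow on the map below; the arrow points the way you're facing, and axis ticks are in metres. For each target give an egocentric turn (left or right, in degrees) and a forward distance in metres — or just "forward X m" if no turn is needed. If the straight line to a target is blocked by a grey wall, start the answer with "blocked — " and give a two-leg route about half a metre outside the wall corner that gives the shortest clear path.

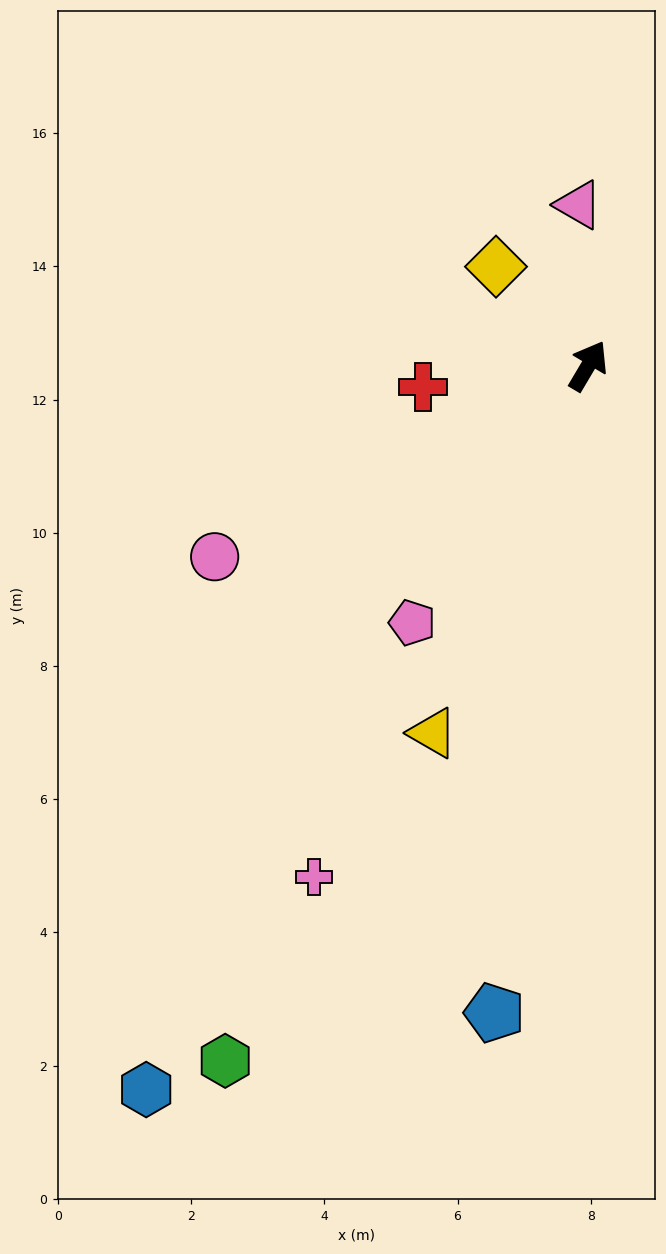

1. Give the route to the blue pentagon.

turn right 158°, forward 9.8 m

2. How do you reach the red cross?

turn left 128°, forward 2.5 m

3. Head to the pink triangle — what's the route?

turn left 34°, forward 2.4 m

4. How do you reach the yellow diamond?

turn left 74°, forward 2.0 m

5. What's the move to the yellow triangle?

turn right 172°, forward 6.0 m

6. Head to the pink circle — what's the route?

turn left 148°, forward 6.3 m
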